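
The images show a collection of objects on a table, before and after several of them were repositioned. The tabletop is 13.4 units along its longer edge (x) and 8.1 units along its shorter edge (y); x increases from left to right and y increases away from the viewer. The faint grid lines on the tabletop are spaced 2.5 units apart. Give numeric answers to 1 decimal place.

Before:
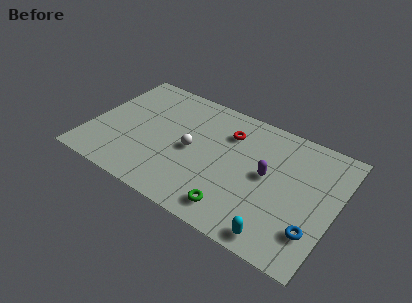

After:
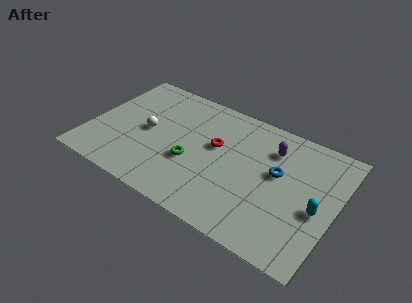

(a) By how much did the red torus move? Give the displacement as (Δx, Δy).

(-0.5, -1.2)

The red torus was at about (7.3, 6.0) and moved to about (6.8, 4.8).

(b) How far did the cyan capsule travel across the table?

3.1

The cyan capsule moved from about (10.8, 0.9) to (12.5, 3.5), a distance of √(1.7² + 2.6²) ≈ 3.1.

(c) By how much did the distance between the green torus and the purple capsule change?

+1.7

The distance was about 3.3 in the first image and 5.0 in the second, so they moved 1.7 units further apart.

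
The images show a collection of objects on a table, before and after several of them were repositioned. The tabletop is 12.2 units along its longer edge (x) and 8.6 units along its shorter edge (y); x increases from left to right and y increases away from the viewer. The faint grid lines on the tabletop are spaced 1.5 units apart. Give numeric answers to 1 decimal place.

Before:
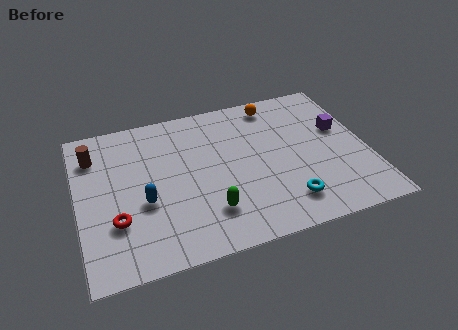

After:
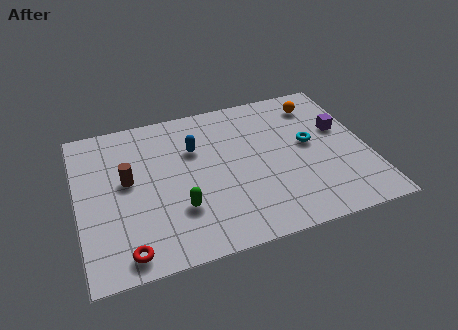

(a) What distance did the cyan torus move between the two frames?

3.3

The cyan torus moved from about (8.5, 1.7) to (9.8, 4.7), a distance of √(1.3² + 3.0²) ≈ 3.3.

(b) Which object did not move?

the purple cube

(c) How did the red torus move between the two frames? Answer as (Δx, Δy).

(0.3, -1.7)

From the two frames, the red torus sits at roughly (1.5, 2.7) before and (1.8, 1.0) after.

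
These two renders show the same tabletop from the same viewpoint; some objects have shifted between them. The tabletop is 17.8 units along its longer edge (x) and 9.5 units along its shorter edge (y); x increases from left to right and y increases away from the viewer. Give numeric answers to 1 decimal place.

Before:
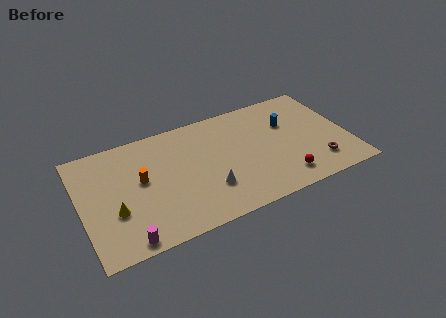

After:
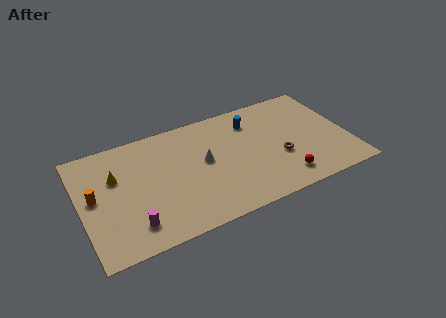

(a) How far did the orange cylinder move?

3.1

The orange cylinder was near (4.0, 5.3) before and (0.9, 5.1) after, so it travelled √(3.1² + 0.2²) ≈ 3.1 units.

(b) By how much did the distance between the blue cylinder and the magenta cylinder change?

-2.4

They were about 12.6 units apart before and 10.2 after — 2.4 units closer together.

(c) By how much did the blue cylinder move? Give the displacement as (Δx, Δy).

(-2.3, 1.1)

From the two frames, the blue cylinder sits at roughly (14.0, 6.3) before and (11.7, 7.4) after.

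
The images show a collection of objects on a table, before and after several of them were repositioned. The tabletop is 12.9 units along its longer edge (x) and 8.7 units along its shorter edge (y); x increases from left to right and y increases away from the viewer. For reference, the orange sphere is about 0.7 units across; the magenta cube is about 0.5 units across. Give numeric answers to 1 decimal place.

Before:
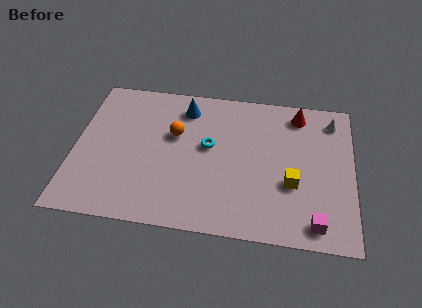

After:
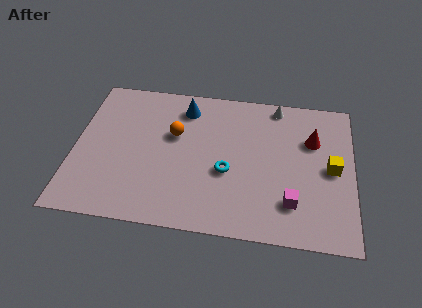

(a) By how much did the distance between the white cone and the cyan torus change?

-1.3

The distance was about 6.1 in the first image and 4.8 in the second, so they moved 1.3 units closer together.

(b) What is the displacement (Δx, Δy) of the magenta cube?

(-1.1, 1.0)

The magenta cube was at about (11.2, 1.1) and moved to about (10.1, 2.1).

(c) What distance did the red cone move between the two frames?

1.7

The red cone was near (10.3, 7.4) before and (11.0, 5.9) after, so it travelled √(0.7² + 1.5²) ≈ 1.7 units.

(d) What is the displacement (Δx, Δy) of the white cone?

(-2.6, 0.6)

From the two frames, the white cone sits at roughly (11.9, 7.2) before and (9.3, 7.8) after.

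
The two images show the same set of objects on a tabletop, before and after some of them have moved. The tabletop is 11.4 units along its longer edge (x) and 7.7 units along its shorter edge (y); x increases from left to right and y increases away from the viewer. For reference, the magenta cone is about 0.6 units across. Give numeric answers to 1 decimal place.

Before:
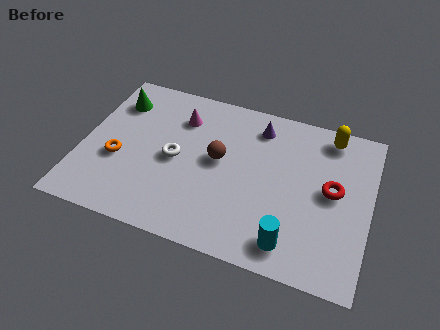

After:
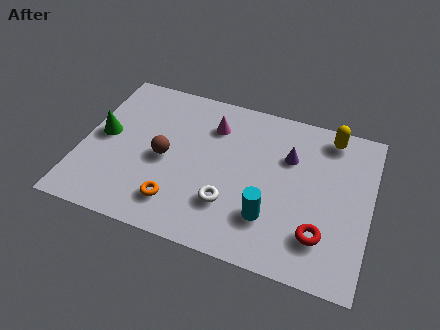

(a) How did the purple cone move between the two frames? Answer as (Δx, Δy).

(1.3, -1.1)

The purple cone started near (6.8, 6.3) and ended near (8.1, 5.2).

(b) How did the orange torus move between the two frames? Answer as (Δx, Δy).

(2.5, -1.4)

The orange torus started near (1.5, 3.0) and ended near (4.0, 1.6).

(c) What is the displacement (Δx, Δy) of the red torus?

(-0.3, -2.2)

The red torus was at about (9.9, 4.1) and moved to about (9.6, 1.9).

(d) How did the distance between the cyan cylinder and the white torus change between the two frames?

-3.8

They were about 5.4 units apart before and 1.6 after — 3.8 units closer together.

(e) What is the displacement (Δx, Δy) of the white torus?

(2.3, -1.5)

The white torus was at about (3.7, 3.7) and moved to about (6.0, 2.2).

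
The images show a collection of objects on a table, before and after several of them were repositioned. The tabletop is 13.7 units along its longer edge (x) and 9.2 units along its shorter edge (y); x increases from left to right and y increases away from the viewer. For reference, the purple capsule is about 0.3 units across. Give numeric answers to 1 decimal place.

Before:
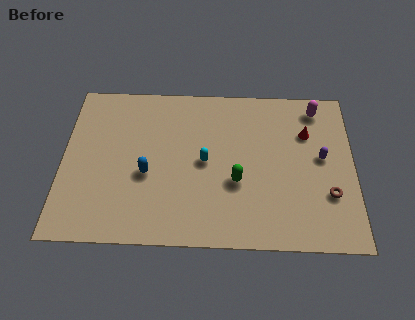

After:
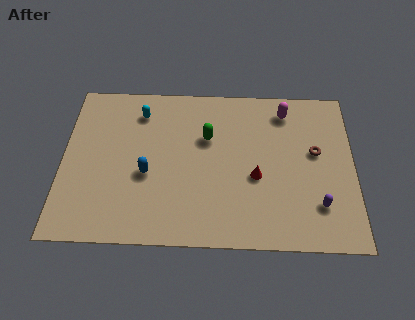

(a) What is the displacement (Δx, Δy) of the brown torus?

(-0.6, 2.4)

The brown torus started near (12.5, 2.9) and ended near (11.9, 5.3).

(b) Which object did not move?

the blue capsule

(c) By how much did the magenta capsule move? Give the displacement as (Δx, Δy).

(-1.5, -0.2)

The magenta capsule started near (12.0, 7.9) and ended near (10.5, 7.7).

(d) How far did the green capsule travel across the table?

2.9

The green capsule moved from about (8.2, 3.5) to (6.8, 6.0), a distance of √(1.4² + 2.5²) ≈ 2.9.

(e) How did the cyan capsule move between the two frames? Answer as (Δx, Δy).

(-3.1, 2.8)

From the two frames, the cyan capsule sits at roughly (6.7, 4.6) before and (3.6, 7.4) after.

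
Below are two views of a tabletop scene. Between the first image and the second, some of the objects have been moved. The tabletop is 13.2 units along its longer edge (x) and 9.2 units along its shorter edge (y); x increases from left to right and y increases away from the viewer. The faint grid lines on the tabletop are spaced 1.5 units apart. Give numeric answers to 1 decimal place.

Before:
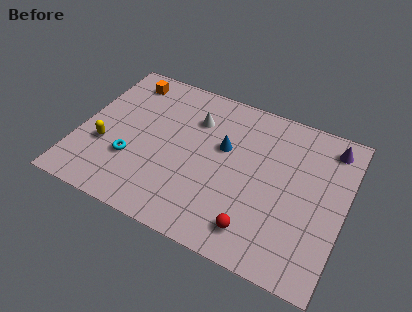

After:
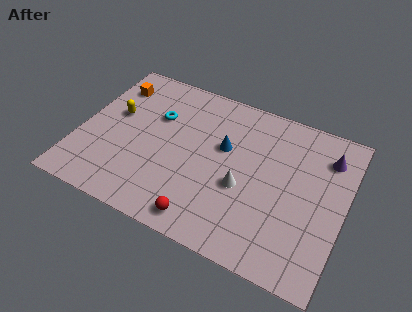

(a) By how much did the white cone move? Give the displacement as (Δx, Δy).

(2.8, -3.0)

From the two frames, the white cone sits at roughly (5.5, 6.7) before and (8.3, 3.7) after.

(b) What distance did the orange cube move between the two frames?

0.8

The orange cube was near (1.8, 7.8) before and (1.2, 7.2) after, so it travelled √(0.6² + 0.6²) ≈ 0.8 units.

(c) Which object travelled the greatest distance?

the white cone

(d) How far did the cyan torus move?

3.2

From (2.8, 3.0) to (3.6, 6.1), the cyan torus covered √(0.8² + 3.1²) ≈ 3.2 units.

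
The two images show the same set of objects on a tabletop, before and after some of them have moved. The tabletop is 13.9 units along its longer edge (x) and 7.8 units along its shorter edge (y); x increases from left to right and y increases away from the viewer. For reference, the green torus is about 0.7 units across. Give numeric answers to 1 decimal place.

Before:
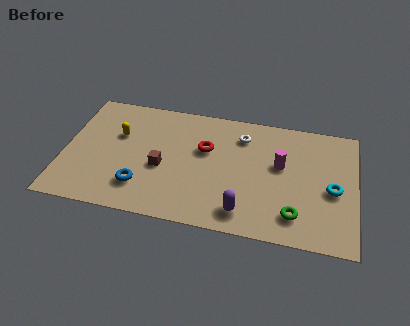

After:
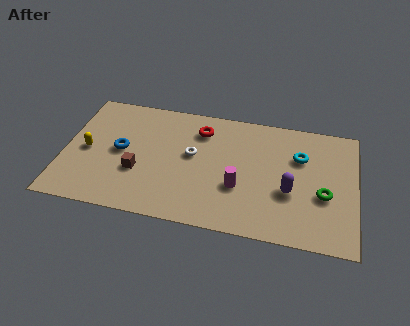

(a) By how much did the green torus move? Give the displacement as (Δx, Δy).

(1.3, 1.5)

The green torus started near (11.1, 1.6) and ended near (12.4, 3.1).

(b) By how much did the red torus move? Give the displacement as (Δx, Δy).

(-0.3, 1.2)

From the two frames, the red torus sits at roughly (6.7, 4.9) before and (6.4, 6.1) after.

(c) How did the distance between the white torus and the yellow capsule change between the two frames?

-1.0

They were about 6.0 units apart before and 5.0 after — 1.0 units closer together.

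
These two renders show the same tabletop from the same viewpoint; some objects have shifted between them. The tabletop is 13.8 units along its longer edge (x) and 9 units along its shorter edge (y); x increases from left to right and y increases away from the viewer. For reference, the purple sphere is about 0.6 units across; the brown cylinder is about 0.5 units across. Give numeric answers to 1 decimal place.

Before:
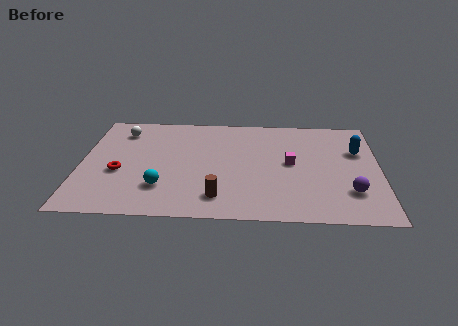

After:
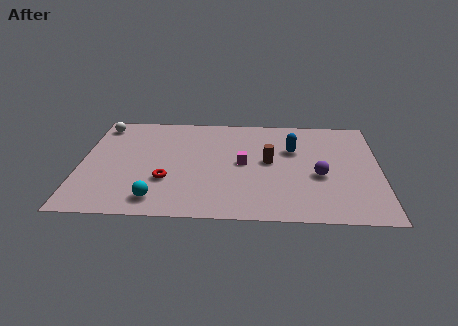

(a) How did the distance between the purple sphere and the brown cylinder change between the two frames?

-3.5

They were about 6.0 units apart before and 2.5 after — 3.5 units closer together.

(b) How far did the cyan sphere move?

1.0

From (3.8, 2.4) to (3.6, 1.4), the cyan sphere covered √(0.2² + 1.0²) ≈ 1.0 units.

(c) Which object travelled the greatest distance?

the brown cylinder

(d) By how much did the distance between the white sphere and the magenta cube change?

-0.9

Before: roughly 8.3 units apart; after: 7.4. That's 0.9 units closer together.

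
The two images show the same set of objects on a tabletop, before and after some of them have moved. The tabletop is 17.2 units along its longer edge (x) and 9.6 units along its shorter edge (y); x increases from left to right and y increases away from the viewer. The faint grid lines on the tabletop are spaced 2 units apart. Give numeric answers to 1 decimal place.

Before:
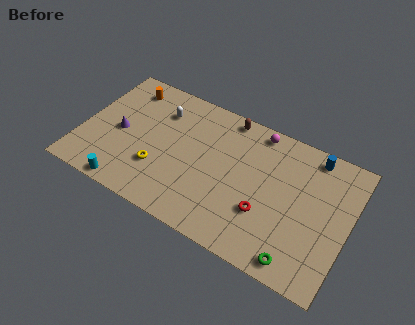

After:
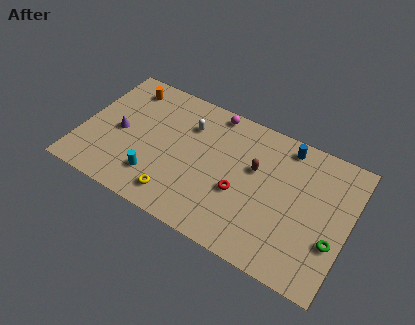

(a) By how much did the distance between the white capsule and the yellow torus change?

+1.2

The distance was about 4.2 in the first image and 5.4 in the second, so they moved 1.2 units further apart.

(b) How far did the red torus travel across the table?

1.8

The red torus moved from about (12.1, 3.2) to (10.4, 3.8), a distance of √(1.7² + 0.6²) ≈ 1.8.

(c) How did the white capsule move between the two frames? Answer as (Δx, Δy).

(1.9, -0.2)

The white capsule was at about (4.7, 7.2) and moved to about (6.6, 7.0).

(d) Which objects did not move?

the purple cone and the orange cylinder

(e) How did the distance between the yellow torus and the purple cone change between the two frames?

+1.9

They were about 3.2 units apart before and 5.1 after — 1.9 units further apart.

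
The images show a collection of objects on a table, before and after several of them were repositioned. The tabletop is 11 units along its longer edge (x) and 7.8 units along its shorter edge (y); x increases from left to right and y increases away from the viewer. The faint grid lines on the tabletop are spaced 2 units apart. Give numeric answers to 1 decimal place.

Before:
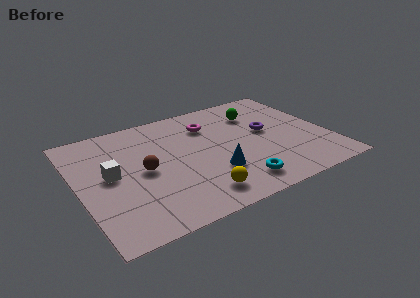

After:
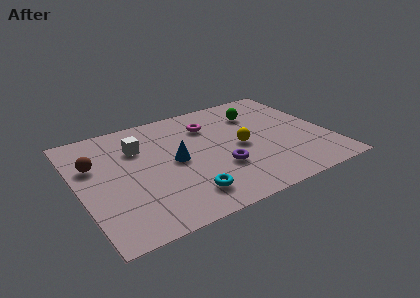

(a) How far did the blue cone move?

2.1

From (5.7, 2.4) to (4.2, 3.9), the blue cone covered √(1.5² + 1.5²) ≈ 2.1 units.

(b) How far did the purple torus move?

2.9

The purple torus moved from about (8.4, 4.3) to (6.0, 2.6), a distance of √(2.4² + 1.7²) ≈ 2.9.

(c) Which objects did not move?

the green sphere and the magenta torus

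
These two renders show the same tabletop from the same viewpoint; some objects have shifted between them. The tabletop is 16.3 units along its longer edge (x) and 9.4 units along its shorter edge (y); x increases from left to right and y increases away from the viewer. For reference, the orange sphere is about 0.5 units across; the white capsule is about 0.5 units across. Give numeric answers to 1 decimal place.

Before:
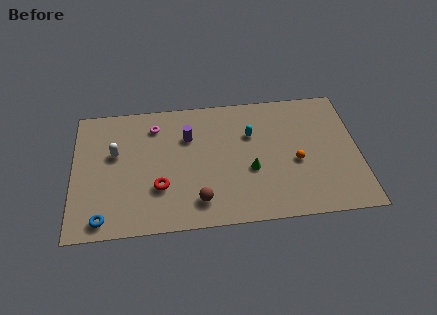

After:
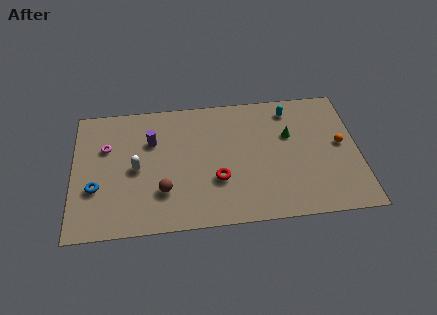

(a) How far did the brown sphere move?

2.2

The brown sphere was near (7.1, 1.8) before and (5.1, 2.7) after, so it travelled √(2.0² + 0.9²) ≈ 2.2 units.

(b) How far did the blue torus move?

2.2

From (1.7, 1.1) to (1.3, 3.3), the blue torus covered √(0.4² + 2.2²) ≈ 2.2 units.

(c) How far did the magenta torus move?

3.1

The magenta torus moved from about (4.7, 7.5) to (1.9, 6.2), a distance of √(2.8² + 1.3²) ≈ 3.1.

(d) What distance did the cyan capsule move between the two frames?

2.8

From (10.2, 6.3) to (12.5, 7.9), the cyan capsule covered √(2.3² + 1.6²) ≈ 2.8 units.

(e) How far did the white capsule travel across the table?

1.7

The white capsule moved from about (2.4, 5.7) to (3.6, 4.5), a distance of √(1.2² + 1.2²) ≈ 1.7.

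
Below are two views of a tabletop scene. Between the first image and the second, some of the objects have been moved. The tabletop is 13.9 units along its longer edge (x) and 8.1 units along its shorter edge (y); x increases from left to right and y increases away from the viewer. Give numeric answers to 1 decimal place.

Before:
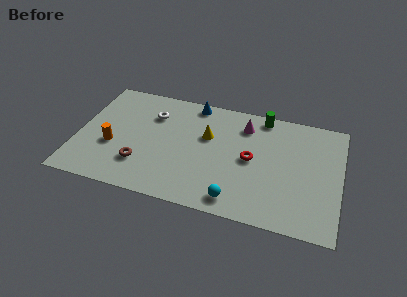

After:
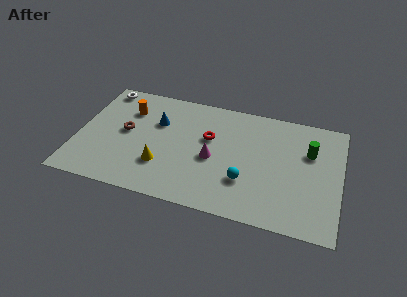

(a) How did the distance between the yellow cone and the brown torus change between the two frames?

-1.6

The distance was about 4.4 in the first image and 2.8 in the second, so they moved 1.6 units closer together.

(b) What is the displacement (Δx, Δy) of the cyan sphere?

(0.4, 1.4)

From the two frames, the cyan sphere sits at roughly (8.6, 1.1) before and (9.0, 2.5) after.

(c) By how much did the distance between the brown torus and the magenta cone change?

-1.9

The distance was about 6.7 in the first image and 4.8 in the second, so they moved 1.9 units closer together.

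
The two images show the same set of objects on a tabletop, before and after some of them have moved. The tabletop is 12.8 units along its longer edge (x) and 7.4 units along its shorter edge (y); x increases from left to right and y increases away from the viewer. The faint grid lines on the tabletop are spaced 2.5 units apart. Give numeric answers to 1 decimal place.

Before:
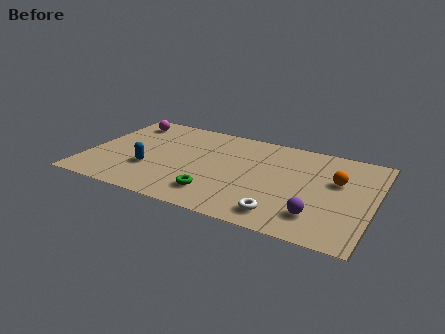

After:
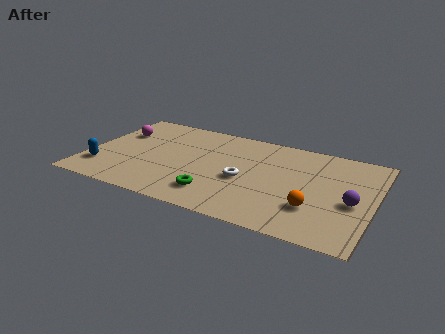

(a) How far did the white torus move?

2.8

From (9.0, 1.2) to (7.1, 3.2), the white torus covered √(1.9² + 2.0²) ≈ 2.8 units.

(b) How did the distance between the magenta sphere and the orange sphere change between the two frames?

-0.3

They were about 9.9 units apart before and 9.6 after — 0.3 units closer together.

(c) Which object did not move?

the green torus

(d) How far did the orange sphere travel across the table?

2.5

The orange sphere was near (11.1, 4.6) before and (10.3, 2.2) after, so it travelled √(0.8² + 2.4²) ≈ 2.5 units.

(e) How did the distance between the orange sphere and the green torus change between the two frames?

-1.6

The distance was about 5.9 in the first image and 4.3 in the second, so they moved 1.6 units closer together.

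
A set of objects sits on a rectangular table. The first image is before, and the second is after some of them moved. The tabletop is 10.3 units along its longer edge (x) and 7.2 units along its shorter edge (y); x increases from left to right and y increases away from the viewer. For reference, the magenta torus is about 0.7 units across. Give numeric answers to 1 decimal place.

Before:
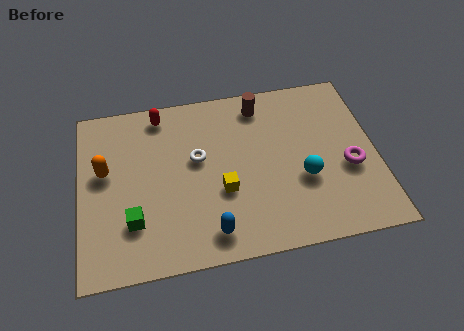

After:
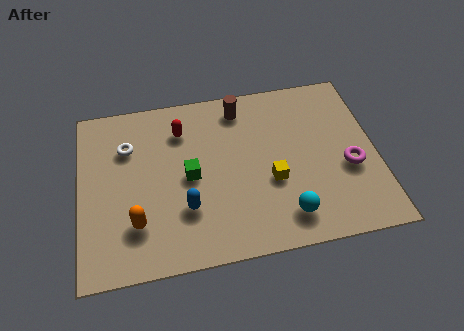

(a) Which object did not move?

the magenta torus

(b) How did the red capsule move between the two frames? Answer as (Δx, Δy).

(0.7, -0.8)

The red capsule was at about (2.9, 6.3) and moved to about (3.6, 5.5).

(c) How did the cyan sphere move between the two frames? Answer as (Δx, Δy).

(-0.7, -1.4)

The cyan sphere started near (7.7, 2.7) and ended near (7.0, 1.3).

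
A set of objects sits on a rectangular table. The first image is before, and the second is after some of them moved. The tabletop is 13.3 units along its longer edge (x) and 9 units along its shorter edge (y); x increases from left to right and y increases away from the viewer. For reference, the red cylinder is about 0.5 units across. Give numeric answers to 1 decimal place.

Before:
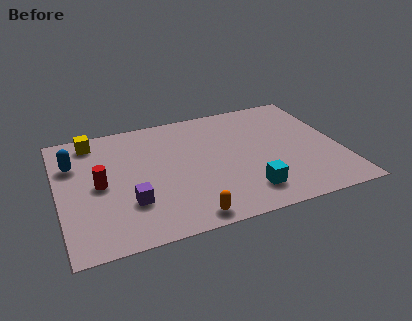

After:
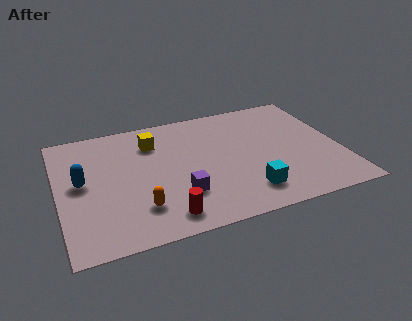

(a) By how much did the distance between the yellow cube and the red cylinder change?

+2.1

Before: roughly 3.4 units apart; after: 5.5. That's 2.1 units further apart.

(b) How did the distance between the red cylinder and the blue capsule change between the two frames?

+2.8

Before: roughly 2.2 units apart; after: 5.0. That's 2.8 units further apart.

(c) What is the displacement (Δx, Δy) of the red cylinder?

(2.8, -3.1)

The red cylinder was at about (1.9, 4.4) and moved to about (4.7, 1.3).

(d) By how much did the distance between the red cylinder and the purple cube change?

-0.6

The distance was about 2.1 in the first image and 1.5 in the second, so they moved 0.6 units closer together.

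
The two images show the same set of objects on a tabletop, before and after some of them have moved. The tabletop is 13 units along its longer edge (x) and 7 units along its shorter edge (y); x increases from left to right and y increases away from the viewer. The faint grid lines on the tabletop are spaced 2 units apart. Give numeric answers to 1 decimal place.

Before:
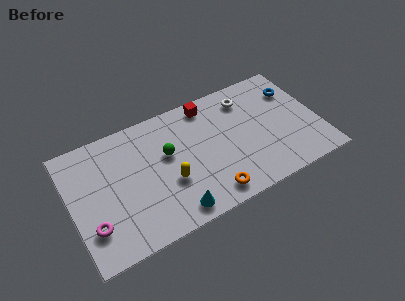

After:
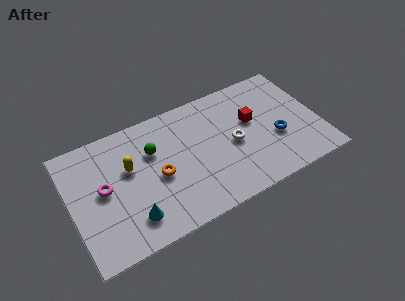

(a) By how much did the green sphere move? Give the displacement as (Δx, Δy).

(-0.7, 0.5)

The green sphere was at about (5.1, 4.2) and moved to about (4.4, 4.7).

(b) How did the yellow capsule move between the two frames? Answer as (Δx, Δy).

(-1.9, 1.7)

From the two frames, the yellow capsule sits at roughly (5.0, 2.6) before and (3.1, 4.3) after.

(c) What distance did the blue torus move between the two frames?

2.7

The blue torus was near (12.0, 5.1) before and (10.7, 2.7) after, so it travelled √(1.3² + 2.4²) ≈ 2.7 units.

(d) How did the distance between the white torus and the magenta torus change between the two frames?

-2.6

The distance was about 9.4 in the first image and 6.8 in the second, so they moved 2.6 units closer together.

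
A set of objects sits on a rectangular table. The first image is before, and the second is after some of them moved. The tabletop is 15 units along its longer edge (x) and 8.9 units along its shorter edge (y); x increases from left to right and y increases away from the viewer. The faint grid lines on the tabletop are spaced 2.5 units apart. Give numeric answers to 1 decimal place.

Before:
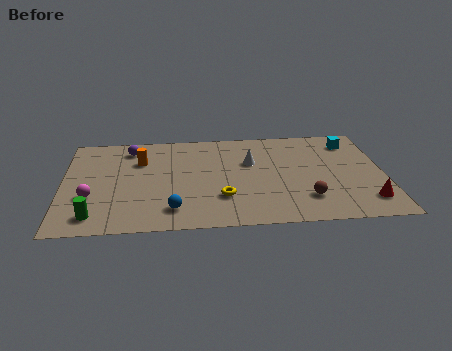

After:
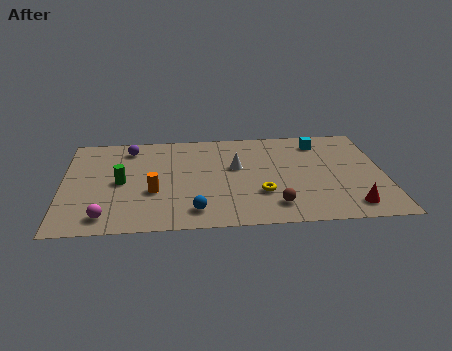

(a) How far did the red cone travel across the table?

0.9

The red cone moved from about (14.1, 1.8) to (13.3, 1.4), a distance of √(0.8² + 0.4²) ≈ 0.9.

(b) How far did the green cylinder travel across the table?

3.1

The green cylinder was near (1.5, 1.4) before and (2.7, 4.3) after, so it travelled √(1.2² + 2.9²) ≈ 3.1 units.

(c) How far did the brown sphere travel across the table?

1.6

The brown sphere was near (11.3, 2.2) before and (9.8, 1.7) after, so it travelled √(1.5² + 0.5²) ≈ 1.6 units.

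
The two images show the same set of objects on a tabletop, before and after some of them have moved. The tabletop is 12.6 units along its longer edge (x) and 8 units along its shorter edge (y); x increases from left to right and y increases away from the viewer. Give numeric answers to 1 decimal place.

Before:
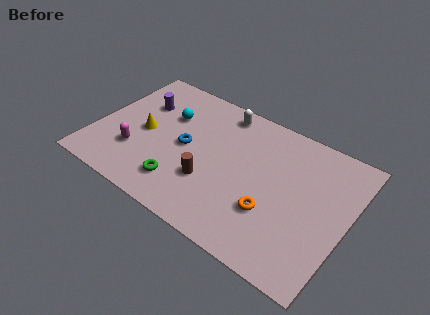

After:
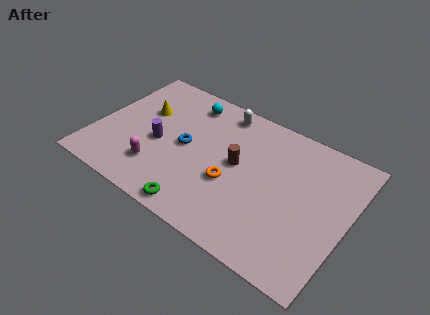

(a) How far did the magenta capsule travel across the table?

1.3

From (2.2, 2.4) to (3.4, 2.0), the magenta capsule covered √(1.2² + 0.4²) ≈ 1.3 units.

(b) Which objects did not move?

the white capsule and the blue torus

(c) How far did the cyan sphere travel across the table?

1.5

The cyan sphere was near (3.3, 5.4) before and (4.1, 6.7) after, so it travelled √(0.8² + 1.3²) ≈ 1.5 units.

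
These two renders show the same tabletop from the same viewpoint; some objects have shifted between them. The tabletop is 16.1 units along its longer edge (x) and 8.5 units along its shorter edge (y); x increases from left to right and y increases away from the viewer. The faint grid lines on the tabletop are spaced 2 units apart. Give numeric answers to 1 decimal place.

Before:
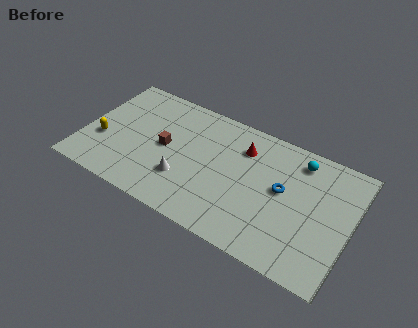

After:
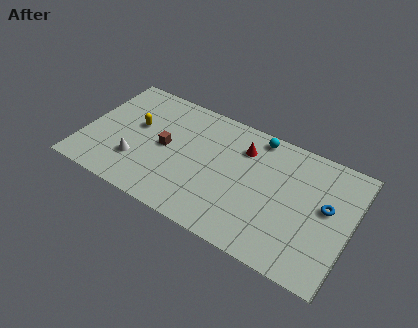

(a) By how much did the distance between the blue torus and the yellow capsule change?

+0.7

Before: roughly 10.9 units apart; after: 11.6. That's 0.7 units further apart.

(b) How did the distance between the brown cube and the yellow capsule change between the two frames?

-1.9

The distance was about 3.9 in the first image and 2.0 in the second, so they moved 1.9 units closer together.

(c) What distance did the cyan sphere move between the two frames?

2.6

The cyan sphere was near (12.7, 7.1) before and (10.1, 7.6) after, so it travelled √(2.6² + 0.5²) ≈ 2.6 units.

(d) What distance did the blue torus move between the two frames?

2.6

From (12.0, 4.7) to (14.6, 4.8), the blue torus covered √(2.6² + 0.1²) ≈ 2.6 units.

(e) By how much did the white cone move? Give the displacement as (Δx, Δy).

(-2.9, -0.1)

From the two frames, the white cone sits at roughly (6.3, 2.6) before and (3.4, 2.5) after.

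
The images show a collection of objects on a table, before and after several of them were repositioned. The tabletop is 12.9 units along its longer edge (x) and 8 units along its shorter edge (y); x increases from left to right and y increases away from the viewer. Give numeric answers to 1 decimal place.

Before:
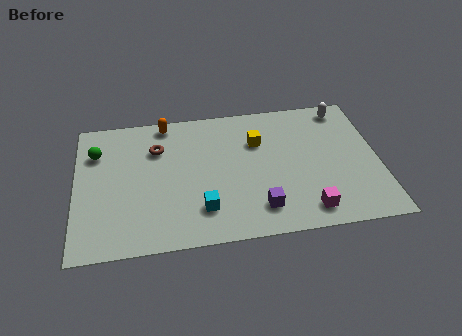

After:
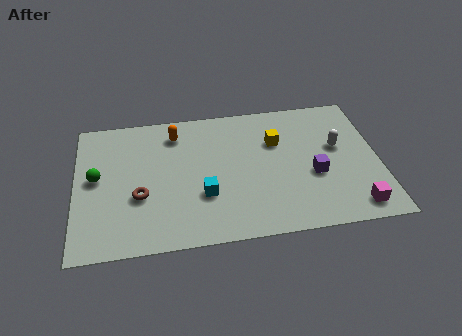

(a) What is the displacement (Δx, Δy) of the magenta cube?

(2.0, -0.1)

The magenta cube started near (9.7, 1.2) and ended near (11.7, 1.1).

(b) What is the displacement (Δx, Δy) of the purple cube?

(2.4, 1.6)

From the two frames, the purple cube sits at roughly (7.7, 1.6) before and (10.1, 3.2) after.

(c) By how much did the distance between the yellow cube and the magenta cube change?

+0.6

They were about 4.7 units apart before and 5.3 after — 0.6 units further apart.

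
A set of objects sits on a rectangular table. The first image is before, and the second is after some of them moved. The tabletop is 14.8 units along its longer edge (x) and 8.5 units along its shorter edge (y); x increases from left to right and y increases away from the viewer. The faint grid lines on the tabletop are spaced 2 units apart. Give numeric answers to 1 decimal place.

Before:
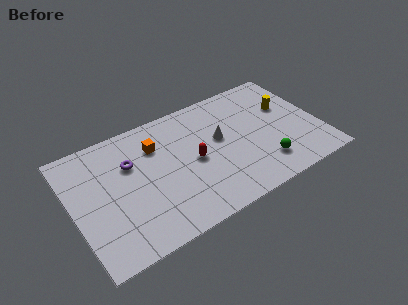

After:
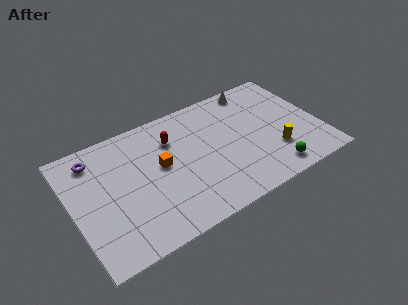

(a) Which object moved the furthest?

the white cone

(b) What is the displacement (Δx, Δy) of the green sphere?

(0.4, -0.7)

From the two frames, the green sphere sits at roughly (11.1, 1.9) before and (11.5, 1.2) after.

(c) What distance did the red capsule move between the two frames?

2.3

From (7.2, 4.1) to (6.2, 6.2), the red capsule covered √(1.0² + 2.1²) ≈ 2.3 units.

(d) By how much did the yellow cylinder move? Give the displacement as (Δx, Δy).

(-1.2, -2.9)

From the two frames, the yellow cylinder sits at roughly (13.1, 5.4) before and (11.9, 2.5) after.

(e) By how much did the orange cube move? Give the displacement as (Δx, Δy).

(0.1, -1.5)

From the two frames, the orange cube sits at roughly (5.2, 6.2) before and (5.3, 4.7) after.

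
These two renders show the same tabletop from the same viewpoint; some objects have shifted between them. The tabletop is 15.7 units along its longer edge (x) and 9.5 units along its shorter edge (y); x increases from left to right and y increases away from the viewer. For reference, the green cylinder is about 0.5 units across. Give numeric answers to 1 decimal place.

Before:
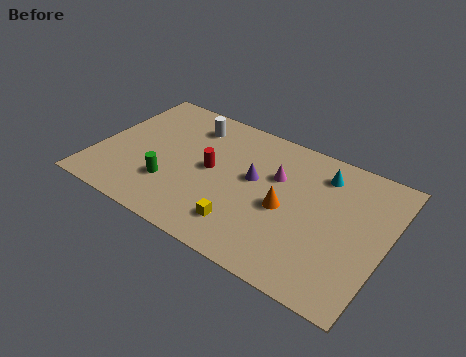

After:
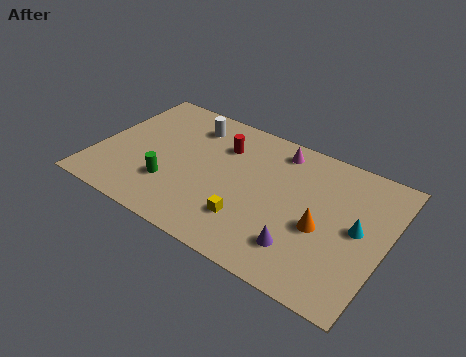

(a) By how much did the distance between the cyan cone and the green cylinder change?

+1.1

The distance was about 9.0 in the first image and 10.1 in the second, so they moved 1.1 units further apart.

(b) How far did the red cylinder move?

2.0

From (6.2, 4.9) to (6.5, 6.9), the red cylinder covered √(0.3² + 2.0²) ≈ 2.0 units.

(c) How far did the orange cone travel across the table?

2.0

From (10.4, 4.3) to (12.4, 4.0), the orange cone covered √(2.0² + 0.3²) ≈ 2.0 units.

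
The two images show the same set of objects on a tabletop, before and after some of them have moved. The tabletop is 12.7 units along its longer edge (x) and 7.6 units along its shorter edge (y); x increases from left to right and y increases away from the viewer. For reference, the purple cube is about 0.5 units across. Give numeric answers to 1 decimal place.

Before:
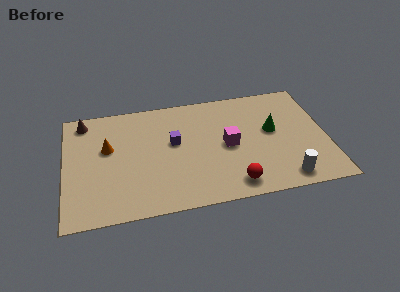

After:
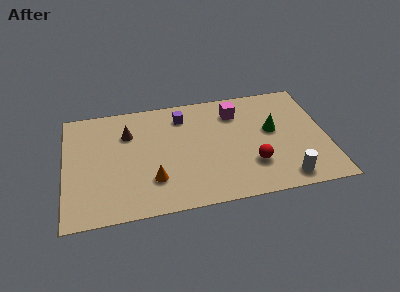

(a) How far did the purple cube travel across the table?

1.8

The purple cube moved from about (5.3, 4.4) to (5.8, 6.1), a distance of √(0.5² + 1.7²) ≈ 1.8.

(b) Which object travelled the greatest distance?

the orange cone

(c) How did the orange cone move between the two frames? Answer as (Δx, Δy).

(2.1, -2.5)

From the two frames, the orange cone sits at roughly (2.1, 4.6) before and (4.2, 2.1) after.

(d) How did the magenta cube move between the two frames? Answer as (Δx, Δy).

(0.5, 2.2)

The magenta cube was at about (7.9, 3.7) and moved to about (8.4, 5.9).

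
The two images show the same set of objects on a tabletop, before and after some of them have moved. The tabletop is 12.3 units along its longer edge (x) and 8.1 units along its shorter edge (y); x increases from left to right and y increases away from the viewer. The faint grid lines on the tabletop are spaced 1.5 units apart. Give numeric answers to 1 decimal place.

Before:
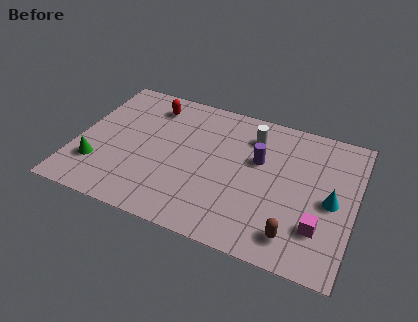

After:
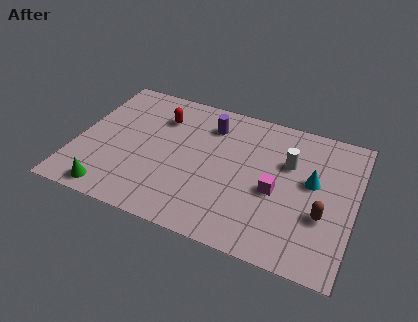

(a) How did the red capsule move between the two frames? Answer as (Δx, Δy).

(0.5, -0.6)

The red capsule started near (3.0, 6.6) and ended near (3.5, 6.0).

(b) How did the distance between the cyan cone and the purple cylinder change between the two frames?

+1.5

Before: roughly 3.5 units apart; after: 5.0. That's 1.5 units further apart.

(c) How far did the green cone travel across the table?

1.5

The green cone moved from about (1.1, 2.2) to (1.9, 0.9), a distance of √(0.8² + 1.3²) ≈ 1.5.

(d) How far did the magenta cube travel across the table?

2.4

The magenta cube was near (10.9, 2.2) before and (8.9, 3.5) after, so it travelled √(2.0² + 1.3²) ≈ 2.4 units.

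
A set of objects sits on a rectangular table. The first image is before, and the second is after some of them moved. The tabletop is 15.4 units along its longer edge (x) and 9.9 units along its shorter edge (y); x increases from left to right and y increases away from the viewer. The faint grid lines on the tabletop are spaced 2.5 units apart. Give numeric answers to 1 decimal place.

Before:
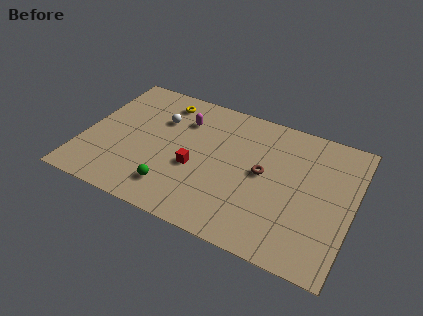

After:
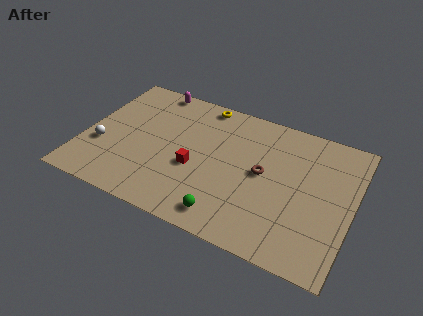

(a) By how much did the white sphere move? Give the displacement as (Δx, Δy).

(-3.0, -3.3)

The white sphere was at about (4.1, 6.8) and moved to about (1.1, 3.5).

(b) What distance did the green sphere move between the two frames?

3.3

The green sphere moved from about (5.5, 2.0) to (8.7, 1.4), a distance of √(3.2² + 0.6²) ≈ 3.3.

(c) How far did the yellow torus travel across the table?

2.3

The yellow torus moved from about (4.1, 8.3) to (6.3, 9.0), a distance of √(2.2² + 0.7²) ≈ 2.3.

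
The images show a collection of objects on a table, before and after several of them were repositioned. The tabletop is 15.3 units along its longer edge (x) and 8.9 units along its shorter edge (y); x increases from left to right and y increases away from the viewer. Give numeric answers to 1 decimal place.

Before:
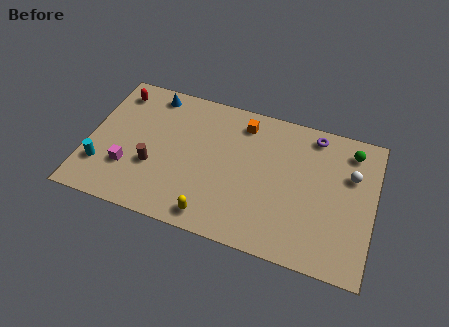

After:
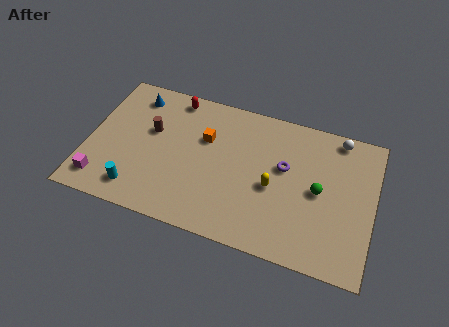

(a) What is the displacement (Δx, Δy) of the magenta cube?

(-1.3, -1.2)

The magenta cube was at about (2.3, 2.7) and moved to about (1.0, 1.5).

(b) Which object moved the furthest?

the yellow capsule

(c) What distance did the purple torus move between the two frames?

2.9

The purple torus moved from about (11.9, 7.8) to (10.5, 5.3), a distance of √(1.4² + 2.5²) ≈ 2.9.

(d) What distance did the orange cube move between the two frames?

2.5

From (8.1, 7.4) to (6.2, 5.8), the orange cube covered √(1.9² + 1.6²) ≈ 2.5 units.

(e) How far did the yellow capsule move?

4.1

The yellow capsule moved from about (7.0, 1.1) to (10.0, 3.9), a distance of √(3.0² + 2.8²) ≈ 4.1.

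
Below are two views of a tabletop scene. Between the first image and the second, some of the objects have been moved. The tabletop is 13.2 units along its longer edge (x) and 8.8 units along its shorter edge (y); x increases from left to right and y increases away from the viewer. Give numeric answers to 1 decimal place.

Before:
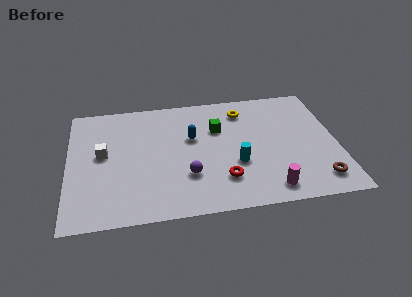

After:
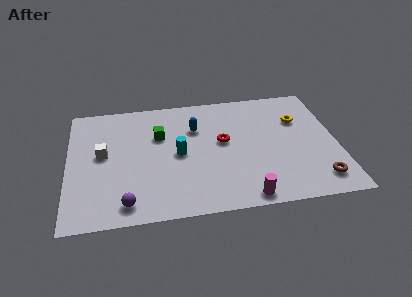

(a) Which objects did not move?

the white cube and the brown torus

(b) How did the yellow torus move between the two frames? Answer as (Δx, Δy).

(2.7, -1.1)

The yellow torus was at about (8.7, 7.1) and moved to about (11.4, 6.0).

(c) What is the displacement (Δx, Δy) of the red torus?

(0.1, 2.7)

The red torus started near (7.5, 2.2) and ended near (7.6, 4.9).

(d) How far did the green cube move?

2.9

From (7.4, 5.9) to (4.5, 5.8), the green cube covered √(2.9² + 0.1²) ≈ 2.9 units.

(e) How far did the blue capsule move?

0.7

From (6.1, 5.4) to (6.3, 6.1), the blue capsule covered √(0.2² + 0.7²) ≈ 0.7 units.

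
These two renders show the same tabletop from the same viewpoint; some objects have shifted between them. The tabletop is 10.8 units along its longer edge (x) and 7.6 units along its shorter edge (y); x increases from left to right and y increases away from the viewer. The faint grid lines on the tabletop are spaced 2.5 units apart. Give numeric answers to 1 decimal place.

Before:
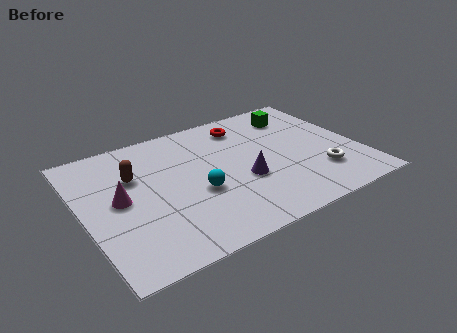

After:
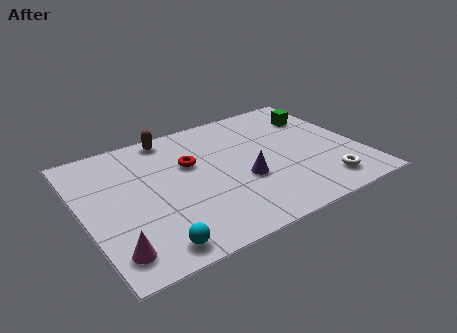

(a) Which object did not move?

the purple cone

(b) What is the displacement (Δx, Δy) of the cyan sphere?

(-2.1, -2.1)

From the two frames, the cyan sphere sits at roughly (4.3, 3.0) before and (2.2, 0.9) after.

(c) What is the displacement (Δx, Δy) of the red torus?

(-2.4, -1.4)

The red torus started near (6.7, 6.2) and ended near (4.3, 4.8).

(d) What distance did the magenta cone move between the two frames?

2.7

From (1.4, 3.9) to (0.8, 1.3), the magenta cone covered √(0.6² + 2.6²) ≈ 2.7 units.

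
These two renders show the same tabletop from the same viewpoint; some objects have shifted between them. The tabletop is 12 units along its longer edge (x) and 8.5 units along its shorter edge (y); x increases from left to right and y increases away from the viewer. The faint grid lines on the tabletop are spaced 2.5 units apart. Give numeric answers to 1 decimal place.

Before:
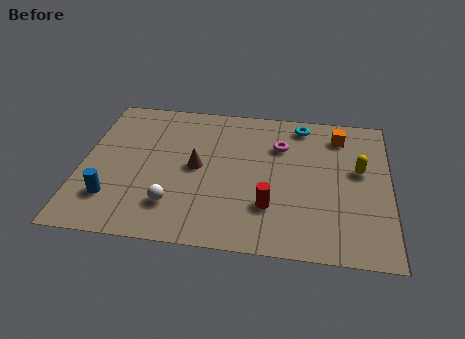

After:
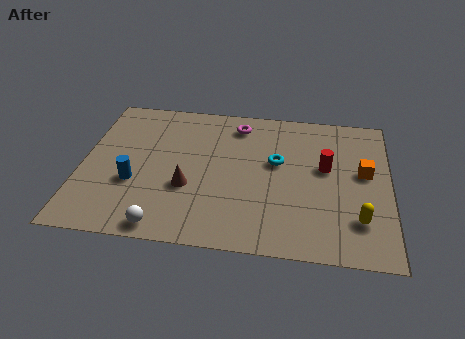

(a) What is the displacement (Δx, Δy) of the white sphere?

(-0.3, -1.2)

The white sphere was at about (3.7, 2.0) and moved to about (3.4, 0.8).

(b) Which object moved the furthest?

the red cylinder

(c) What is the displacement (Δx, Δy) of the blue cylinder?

(0.8, 1.0)

The blue cylinder started near (1.3, 2.1) and ended near (2.1, 3.1).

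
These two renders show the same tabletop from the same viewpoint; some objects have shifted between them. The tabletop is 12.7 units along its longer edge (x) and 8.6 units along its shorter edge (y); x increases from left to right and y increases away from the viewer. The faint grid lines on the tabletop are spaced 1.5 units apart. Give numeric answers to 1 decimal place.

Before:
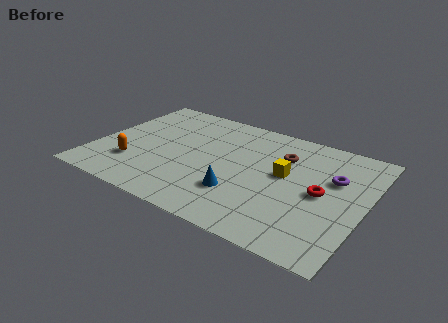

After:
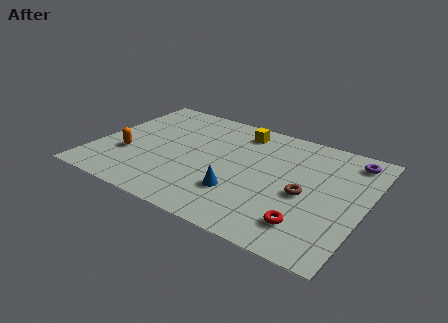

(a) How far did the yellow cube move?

3.5

The yellow cube moved from about (8.9, 4.8) to (6.4, 7.2), a distance of √(2.5² + 2.4²) ≈ 3.5.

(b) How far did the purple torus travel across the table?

1.9

From (11.1, 5.5) to (11.7, 7.3), the purple torus covered √(0.6² + 1.8²) ≈ 1.9 units.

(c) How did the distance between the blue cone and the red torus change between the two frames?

-0.6

They were about 4.0 units apart before and 3.4 after — 0.6 units closer together.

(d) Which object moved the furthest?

the yellow cube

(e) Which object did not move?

the blue cone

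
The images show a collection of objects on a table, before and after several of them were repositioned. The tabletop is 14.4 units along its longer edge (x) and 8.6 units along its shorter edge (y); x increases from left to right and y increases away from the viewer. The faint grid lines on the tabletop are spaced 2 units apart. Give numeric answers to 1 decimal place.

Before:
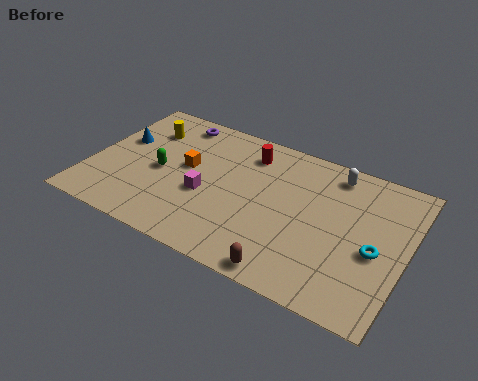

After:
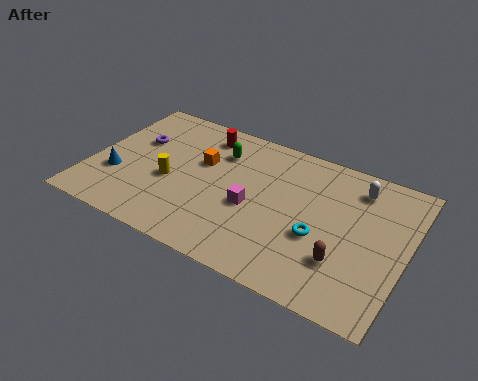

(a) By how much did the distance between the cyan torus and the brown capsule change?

-3.0

Before: roughly 4.5 units apart; after: 1.5. That's 3.0 units closer together.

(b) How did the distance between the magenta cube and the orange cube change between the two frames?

+1.4

They were about 1.7 units apart before and 3.1 after — 1.4 units further apart.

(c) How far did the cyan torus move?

2.5

The cyan torus was near (13.1, 3.7) before and (10.6, 3.4) after, so it travelled √(2.5² + 0.3²) ≈ 2.5 units.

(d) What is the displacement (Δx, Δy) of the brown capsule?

(2.2, 1.7)

From the two frames, the brown capsule sits at roughly (9.6, 0.8) before and (11.8, 2.5) after.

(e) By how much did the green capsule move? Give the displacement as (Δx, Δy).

(2.4, 2.4)

The green capsule was at about (3.2, 4.0) and moved to about (5.6, 6.4).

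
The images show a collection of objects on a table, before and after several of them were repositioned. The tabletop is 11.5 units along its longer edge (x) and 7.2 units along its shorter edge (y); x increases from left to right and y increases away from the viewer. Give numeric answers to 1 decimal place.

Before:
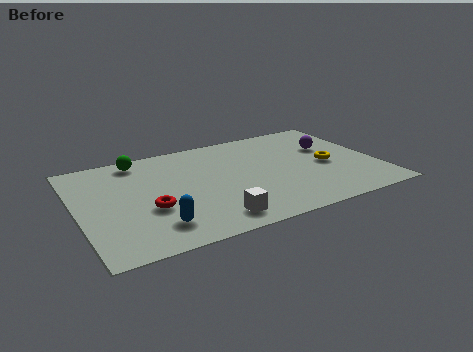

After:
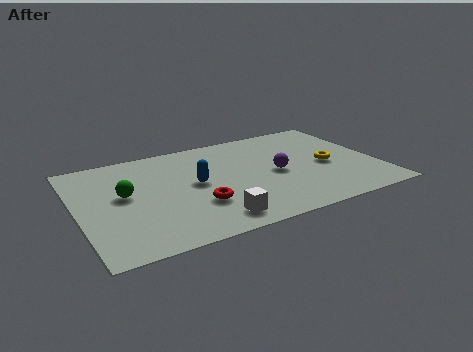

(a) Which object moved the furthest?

the blue capsule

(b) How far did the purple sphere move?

2.6

The purple sphere moved from about (9.9, 4.6) to (7.6, 3.4), a distance of √(2.3² + 1.2²) ≈ 2.6.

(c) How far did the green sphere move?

2.4

The green sphere moved from about (2.6, 6.3) to (1.8, 4.0), a distance of √(0.8² + 2.3²) ≈ 2.4.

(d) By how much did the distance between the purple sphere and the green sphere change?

-1.7

The distance was about 7.5 in the first image and 5.8 in the second, so they moved 1.7 units closer together.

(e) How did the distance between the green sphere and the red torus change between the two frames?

-0.5

The distance was about 3.6 in the first image and 3.1 in the second, so they moved 0.5 units closer together.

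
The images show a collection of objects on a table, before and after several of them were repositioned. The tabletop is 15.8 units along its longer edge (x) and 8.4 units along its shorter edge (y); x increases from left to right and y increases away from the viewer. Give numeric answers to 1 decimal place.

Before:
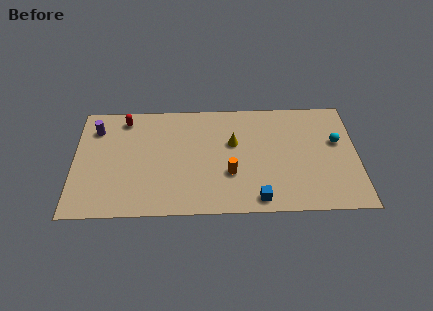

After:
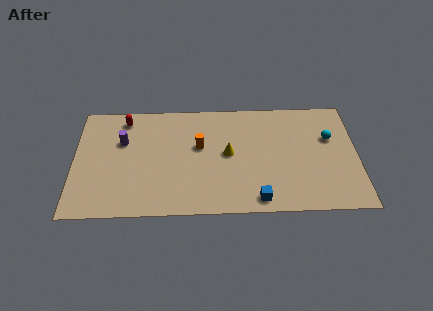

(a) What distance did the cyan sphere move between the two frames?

0.5

From (14.7, 5.1) to (14.3, 5.4), the cyan sphere covered √(0.4² + 0.3²) ≈ 0.5 units.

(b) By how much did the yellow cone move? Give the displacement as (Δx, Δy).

(-0.3, -0.8)

The yellow cone was at about (8.9, 5.2) and moved to about (8.6, 4.4).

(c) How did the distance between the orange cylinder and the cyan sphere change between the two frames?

+0.9

They were about 6.4 units apart before and 7.3 after — 0.9 units further apart.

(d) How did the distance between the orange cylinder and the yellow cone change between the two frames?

-0.6

Before: roughly 2.3 units apart; after: 1.7. That's 0.6 units closer together.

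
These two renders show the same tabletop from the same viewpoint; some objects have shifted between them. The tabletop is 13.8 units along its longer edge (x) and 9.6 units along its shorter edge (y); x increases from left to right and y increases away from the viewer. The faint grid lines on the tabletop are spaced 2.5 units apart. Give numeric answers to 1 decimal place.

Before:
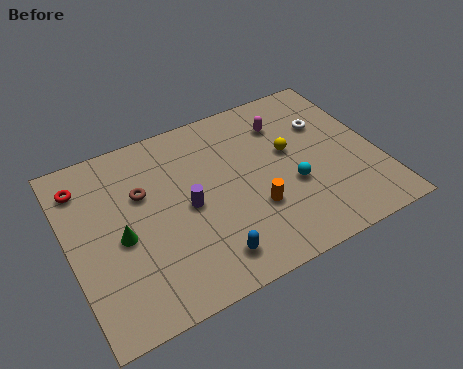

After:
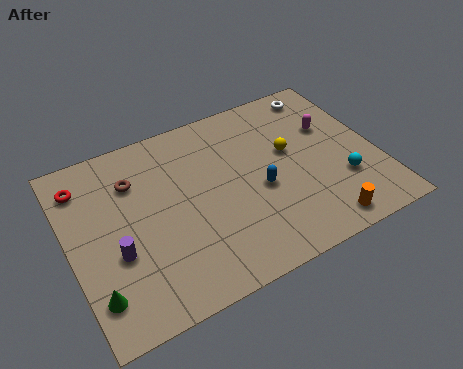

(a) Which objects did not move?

the yellow sphere and the red torus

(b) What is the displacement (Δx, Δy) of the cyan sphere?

(2.2, -0.7)

The cyan sphere was at about (9.8, 3.7) and moved to about (12.0, 3.0).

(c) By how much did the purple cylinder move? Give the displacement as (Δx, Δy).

(-3.3, -1.0)

The purple cylinder was at about (5.2, 4.6) and moved to about (1.9, 3.6).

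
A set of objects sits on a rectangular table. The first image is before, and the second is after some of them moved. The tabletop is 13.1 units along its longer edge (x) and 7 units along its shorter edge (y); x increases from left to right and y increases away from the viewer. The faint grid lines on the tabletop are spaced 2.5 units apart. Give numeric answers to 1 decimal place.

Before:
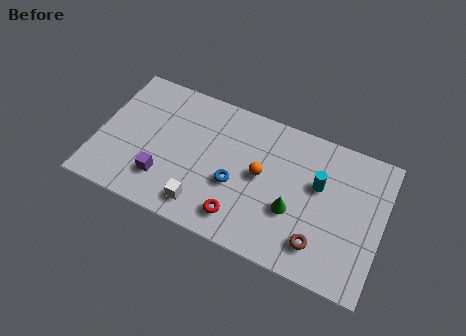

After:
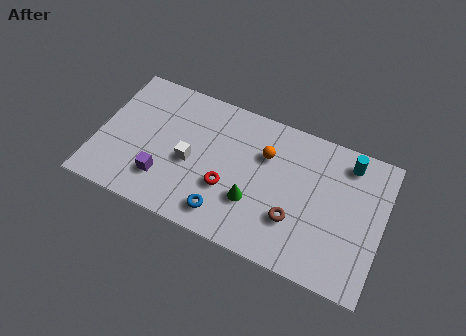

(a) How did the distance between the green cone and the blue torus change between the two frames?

-1.1

They were about 2.7 units apart before and 1.6 after — 1.1 units closer together.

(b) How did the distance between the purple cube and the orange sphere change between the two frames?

+0.6

They were about 4.7 units apart before and 5.3 after — 0.6 units further apart.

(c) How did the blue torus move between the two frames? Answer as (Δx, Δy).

(-0.3, -1.6)

The blue torus started near (6.4, 2.8) and ended near (6.1, 1.2).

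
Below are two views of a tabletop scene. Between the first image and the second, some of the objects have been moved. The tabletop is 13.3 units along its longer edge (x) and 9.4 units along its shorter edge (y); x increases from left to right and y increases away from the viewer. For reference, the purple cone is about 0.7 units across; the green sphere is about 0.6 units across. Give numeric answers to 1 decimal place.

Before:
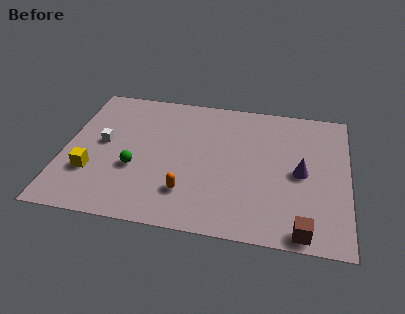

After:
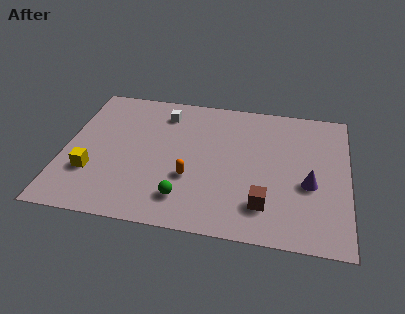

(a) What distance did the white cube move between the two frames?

3.7

The white cube was near (1.8, 5.0) before and (4.5, 7.6) after, so it travelled √(2.7² + 2.6²) ≈ 3.7 units.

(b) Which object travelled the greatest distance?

the white cube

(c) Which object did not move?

the yellow cube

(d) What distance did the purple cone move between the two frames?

0.8

The purple cone moved from about (11.1, 4.5) to (11.5, 3.8), a distance of √(0.4² + 0.7²) ≈ 0.8.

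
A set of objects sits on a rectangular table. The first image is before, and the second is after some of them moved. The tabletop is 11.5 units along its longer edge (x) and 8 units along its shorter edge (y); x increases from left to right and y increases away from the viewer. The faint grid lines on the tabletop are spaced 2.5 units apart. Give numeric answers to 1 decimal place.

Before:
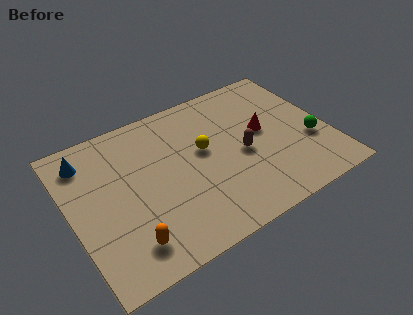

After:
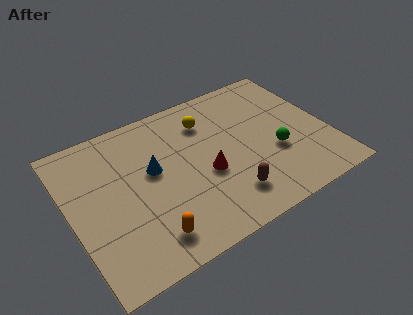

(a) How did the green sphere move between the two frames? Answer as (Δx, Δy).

(-1.6, 0.1)

The green sphere was at about (10.6, 2.9) and moved to about (9.0, 3.0).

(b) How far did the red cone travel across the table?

3.0

From (8.7, 4.4) to (5.9, 3.3), the red cone covered √(2.8² + 1.1²) ≈ 3.0 units.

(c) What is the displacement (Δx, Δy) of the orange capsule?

(0.9, -0.1)

The orange capsule started near (2.1, 1.5) and ended near (3.0, 1.4).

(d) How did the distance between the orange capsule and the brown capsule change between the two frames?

-2.3

Before: roughly 5.9 units apart; after: 3.6. That's 2.3 units closer together.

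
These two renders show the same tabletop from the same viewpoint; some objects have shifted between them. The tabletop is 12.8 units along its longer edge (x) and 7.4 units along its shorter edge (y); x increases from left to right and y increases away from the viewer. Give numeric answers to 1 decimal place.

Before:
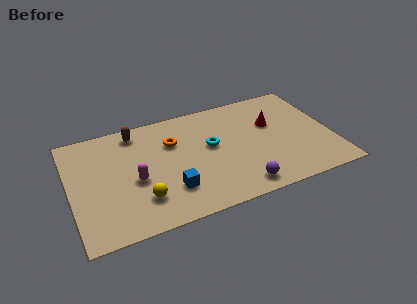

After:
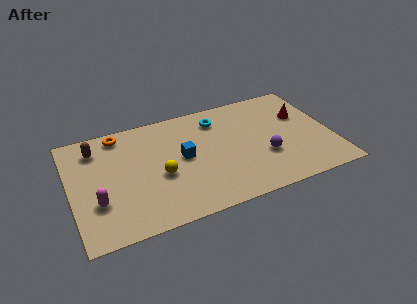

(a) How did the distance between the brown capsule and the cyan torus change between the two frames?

+1.9

Before: roughly 4.1 units apart; after: 6.0. That's 1.9 units further apart.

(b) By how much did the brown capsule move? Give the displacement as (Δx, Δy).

(-2.0, -0.5)

The brown capsule was at about (3.4, 6.4) and moved to about (1.4, 5.9).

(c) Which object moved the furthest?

the orange torus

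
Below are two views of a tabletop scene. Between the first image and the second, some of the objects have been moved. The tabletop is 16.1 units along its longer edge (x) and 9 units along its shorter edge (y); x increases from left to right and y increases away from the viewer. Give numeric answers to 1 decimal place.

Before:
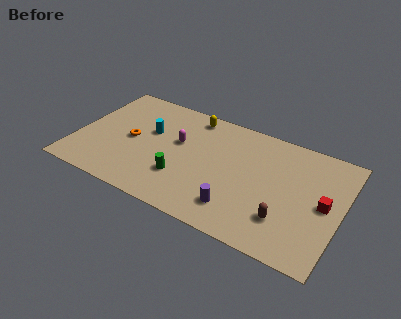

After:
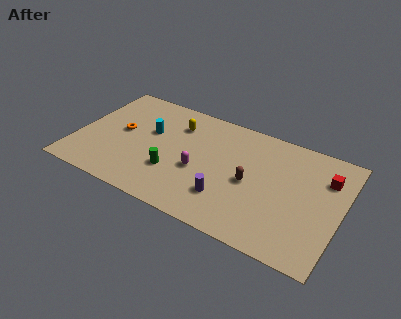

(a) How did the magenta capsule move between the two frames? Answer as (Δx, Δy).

(1.5, -1.7)

From the two frames, the magenta capsule sits at roughly (6.1, 5.4) before and (7.6, 3.7) after.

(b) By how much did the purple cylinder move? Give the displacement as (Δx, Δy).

(-0.7, 0.5)

The purple cylinder was at about (10.2, 1.9) and moved to about (9.5, 2.4).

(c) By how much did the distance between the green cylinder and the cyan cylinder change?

-0.5

The distance was about 3.7 in the first image and 3.2 in the second, so they moved 0.5 units closer together.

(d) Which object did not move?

the cyan cylinder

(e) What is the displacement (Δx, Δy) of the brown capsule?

(-2.3, 1.8)

The brown capsule started near (13.0, 2.4) and ended near (10.7, 4.2).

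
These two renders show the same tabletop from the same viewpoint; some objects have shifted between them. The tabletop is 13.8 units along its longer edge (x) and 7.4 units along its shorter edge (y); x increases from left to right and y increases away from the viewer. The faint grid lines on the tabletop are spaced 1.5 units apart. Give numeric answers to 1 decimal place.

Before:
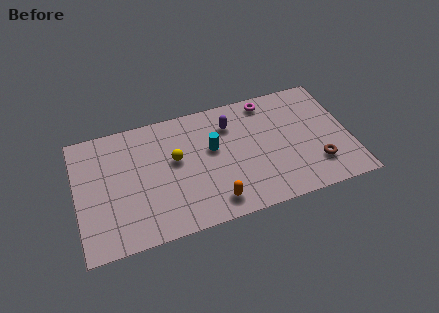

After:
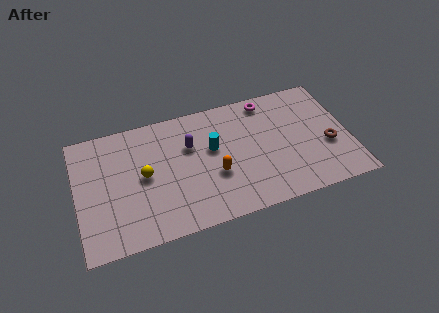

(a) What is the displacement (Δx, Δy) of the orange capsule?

(0.2, 1.6)

The orange capsule started near (6.7, 1.2) and ended near (6.9, 2.8).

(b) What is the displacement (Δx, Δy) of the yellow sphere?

(-1.6, -0.5)

The yellow sphere started near (5.0, 4.3) and ended near (3.4, 3.8).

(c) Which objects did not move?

the cyan cylinder and the magenta torus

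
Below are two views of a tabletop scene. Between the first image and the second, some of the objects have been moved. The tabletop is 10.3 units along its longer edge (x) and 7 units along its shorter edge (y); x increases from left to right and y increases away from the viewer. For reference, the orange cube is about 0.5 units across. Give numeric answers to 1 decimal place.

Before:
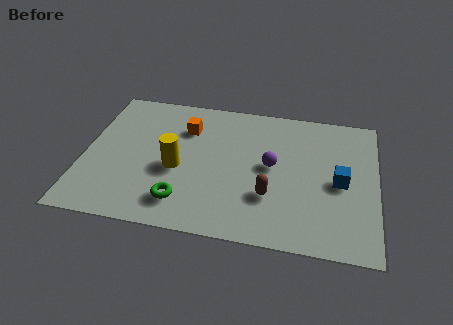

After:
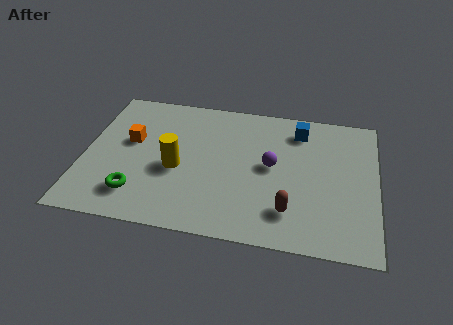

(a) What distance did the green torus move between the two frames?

1.6

The green torus moved from about (3.6, 1.4) to (2.0, 1.5), a distance of √(1.6² + 0.1²) ≈ 1.6.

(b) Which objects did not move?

the purple sphere and the yellow cylinder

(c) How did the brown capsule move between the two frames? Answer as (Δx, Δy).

(0.7, -0.6)

From the two frames, the brown capsule sits at roughly (6.6, 2.2) before and (7.3, 1.6) after.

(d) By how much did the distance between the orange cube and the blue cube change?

+0.3

They were about 5.8 units apart before and 6.1 after — 0.3 units further apart.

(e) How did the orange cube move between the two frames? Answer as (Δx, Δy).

(-1.9, -1.0)

The orange cube was at about (3.5, 5.1) and moved to about (1.6, 4.1).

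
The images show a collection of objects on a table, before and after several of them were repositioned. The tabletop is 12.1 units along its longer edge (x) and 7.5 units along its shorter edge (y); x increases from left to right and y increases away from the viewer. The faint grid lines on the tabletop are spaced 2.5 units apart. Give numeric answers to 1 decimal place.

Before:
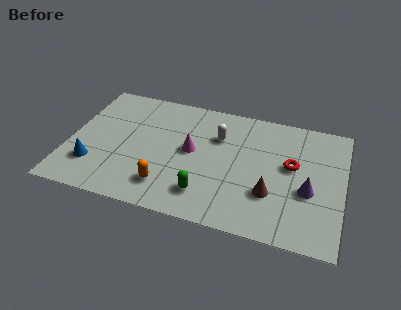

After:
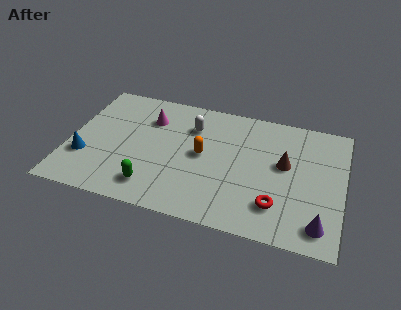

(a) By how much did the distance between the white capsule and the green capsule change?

+0.7

Before: roughly 3.6 units apart; after: 4.3. That's 0.7 units further apart.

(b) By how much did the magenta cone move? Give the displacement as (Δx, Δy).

(-2.0, 1.5)

The magenta cone started near (5.4, 4.0) and ended near (3.4, 5.5).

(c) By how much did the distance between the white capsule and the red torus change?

+2.0

The distance was about 3.4 in the first image and 5.4 in the second, so they moved 2.0 units further apart.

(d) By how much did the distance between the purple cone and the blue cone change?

+1.0

The distance was about 9.5 in the first image and 10.5 in the second, so they moved 1.0 units further apart.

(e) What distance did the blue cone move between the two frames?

0.6

From (1.2, 2.0) to (0.8, 2.4), the blue cone covered √(0.4² + 0.4²) ≈ 0.6 units.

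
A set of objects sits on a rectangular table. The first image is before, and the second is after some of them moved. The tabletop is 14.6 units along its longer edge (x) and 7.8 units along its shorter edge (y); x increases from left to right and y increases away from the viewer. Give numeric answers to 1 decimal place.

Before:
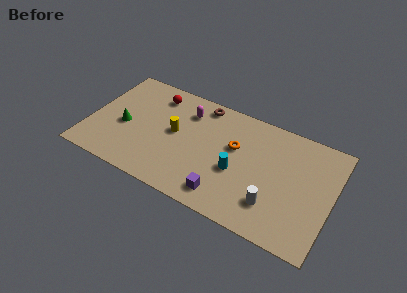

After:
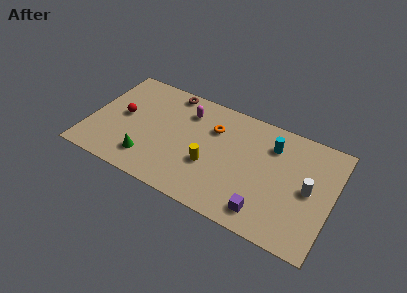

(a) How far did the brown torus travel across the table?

2.0

The brown torus was near (6.4, 6.9) before and (4.4, 7.0) after, so it travelled √(2.0² + 0.1²) ≈ 2.0 units.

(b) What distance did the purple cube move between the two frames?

2.4

The purple cube was near (8.5, 1.3) before and (10.9, 1.3) after, so it travelled √(2.4² + 0.0²) ≈ 2.4 units.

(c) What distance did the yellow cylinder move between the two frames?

2.6

From (5.1, 4.2) to (7.4, 2.9), the yellow cylinder covered √(2.3² + 1.3²) ≈ 2.6 units.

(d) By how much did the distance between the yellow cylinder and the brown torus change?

+2.1

The distance was about 3.0 in the first image and 5.1 in the second, so they moved 2.1 units further apart.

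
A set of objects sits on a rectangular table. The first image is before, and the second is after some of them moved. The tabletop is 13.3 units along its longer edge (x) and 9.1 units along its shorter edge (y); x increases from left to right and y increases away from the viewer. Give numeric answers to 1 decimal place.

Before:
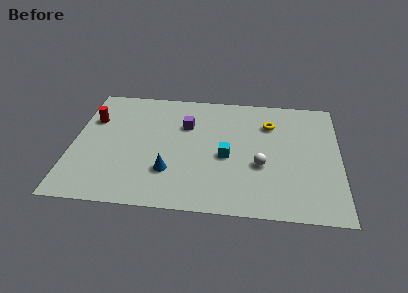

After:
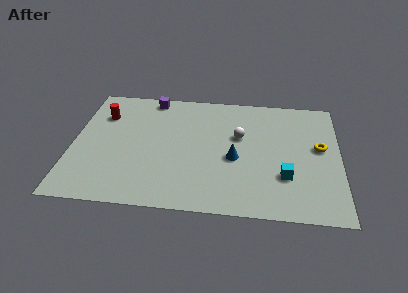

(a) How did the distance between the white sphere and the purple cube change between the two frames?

+0.5

They were about 4.7 units apart before and 5.2 after — 0.5 units further apart.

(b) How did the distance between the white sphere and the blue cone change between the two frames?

-2.9

They were about 4.6 units apart before and 1.7 after — 2.9 units closer together.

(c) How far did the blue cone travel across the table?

3.5

The blue cone was near (4.9, 2.6) before and (8.1, 3.9) after, so it travelled √(3.2² + 1.3²) ≈ 3.5 units.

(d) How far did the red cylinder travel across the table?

0.6

From (0.9, 6.2) to (1.4, 6.6), the red cylinder covered √(0.5² + 0.4²) ≈ 0.6 units.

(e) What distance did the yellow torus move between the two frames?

3.0

The yellow torus moved from about (9.8, 6.7) to (12.3, 5.1), a distance of √(2.5² + 1.6²) ≈ 3.0.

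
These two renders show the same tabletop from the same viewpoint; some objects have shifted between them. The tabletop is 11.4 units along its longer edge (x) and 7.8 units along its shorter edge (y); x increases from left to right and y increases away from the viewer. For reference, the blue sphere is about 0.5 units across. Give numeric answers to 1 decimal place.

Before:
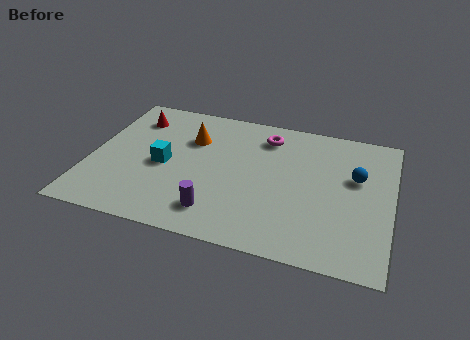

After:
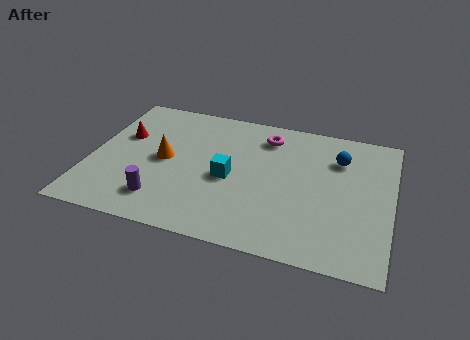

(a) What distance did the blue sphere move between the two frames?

1.1

The blue sphere was near (10.0, 4.8) before and (9.3, 5.7) after, so it travelled √(0.7² + 0.9²) ≈ 1.1 units.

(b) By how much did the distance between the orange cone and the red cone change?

-0.4

They were about 2.4 units apart before and 2.0 after — 0.4 units closer together.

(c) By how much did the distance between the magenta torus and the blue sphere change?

-0.9

They were about 3.8 units apart before and 2.9 after — 0.9 units closer together.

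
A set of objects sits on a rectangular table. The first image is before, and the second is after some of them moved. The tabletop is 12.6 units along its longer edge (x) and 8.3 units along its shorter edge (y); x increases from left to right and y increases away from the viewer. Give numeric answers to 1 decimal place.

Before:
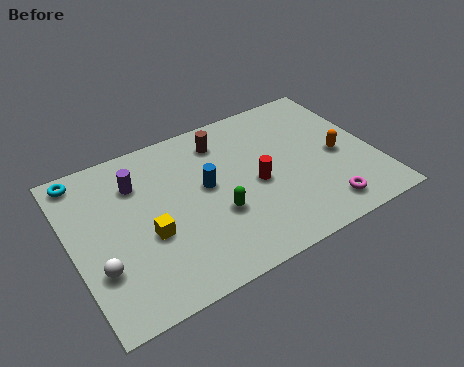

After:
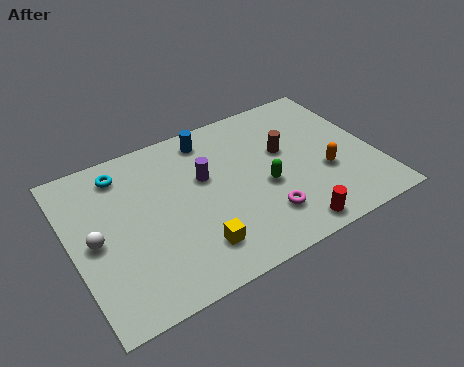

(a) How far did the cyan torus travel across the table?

1.7

The cyan torus was near (0.8, 7.4) before and (2.4, 6.9) after, so it travelled √(1.6² + 0.5²) ≈ 1.7 units.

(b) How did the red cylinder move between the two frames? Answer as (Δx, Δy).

(0.9, -2.9)

From the two frames, the red cylinder sits at roughly (7.6, 3.8) before and (8.5, 0.9) after.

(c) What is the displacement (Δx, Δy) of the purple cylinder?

(2.7, -1.0)

The purple cylinder started near (2.9, 6.1) and ended near (5.6, 5.1).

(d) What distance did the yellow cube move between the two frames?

2.3

From (3.0, 3.3) to (4.7, 1.8), the yellow cube covered √(1.7² + 1.5²) ≈ 2.3 units.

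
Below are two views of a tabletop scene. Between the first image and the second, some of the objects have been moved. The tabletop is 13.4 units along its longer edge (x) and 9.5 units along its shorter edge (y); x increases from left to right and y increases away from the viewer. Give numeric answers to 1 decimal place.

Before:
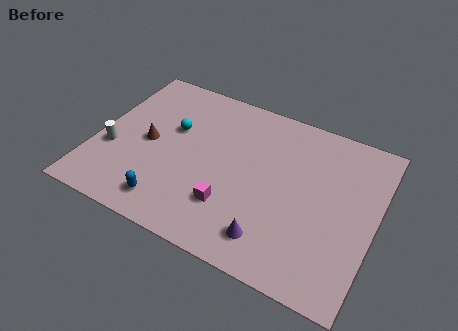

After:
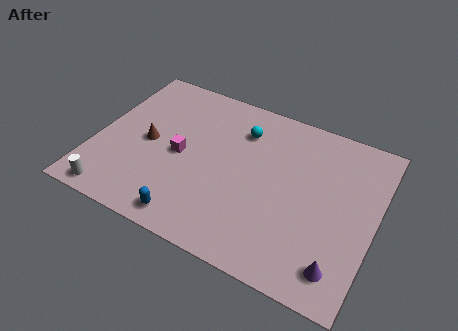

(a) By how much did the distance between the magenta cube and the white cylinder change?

-1.5

They were about 6.0 units apart before and 4.5 after — 1.5 units closer together.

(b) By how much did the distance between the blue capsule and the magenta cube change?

+0.5

Before: roughly 3.0 units apart; after: 3.5. That's 0.5 units further apart.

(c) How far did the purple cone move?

3.2

The purple cone was near (8.9, 1.7) before and (12.1, 1.6) after, so it travelled √(3.2² + 0.1²) ≈ 3.2 units.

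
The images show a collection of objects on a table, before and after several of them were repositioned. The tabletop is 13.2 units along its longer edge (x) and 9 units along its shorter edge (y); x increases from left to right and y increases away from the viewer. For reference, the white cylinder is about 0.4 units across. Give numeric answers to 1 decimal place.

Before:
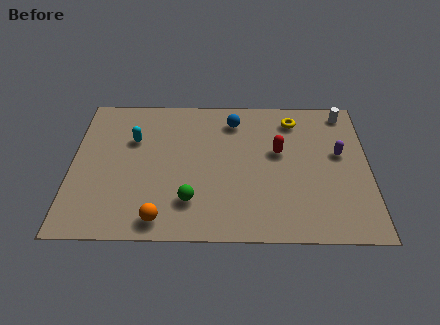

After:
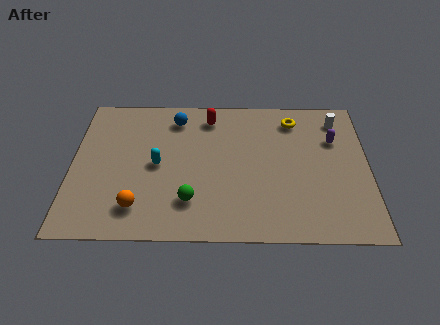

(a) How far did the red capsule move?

3.8

The red capsule moved from about (9.2, 5.3) to (6.1, 7.5), a distance of √(3.1² + 2.2²) ≈ 3.8.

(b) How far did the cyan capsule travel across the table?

1.9

From (2.7, 6.0) to (3.8, 4.4), the cyan capsule covered √(1.1² + 1.6²) ≈ 1.9 units.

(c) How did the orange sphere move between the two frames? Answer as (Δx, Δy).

(-1.0, 0.7)

The orange sphere started near (4.0, 1.1) and ended near (3.0, 1.8).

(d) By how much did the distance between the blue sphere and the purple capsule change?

+2.1

The distance was about 5.1 in the first image and 7.2 in the second, so they moved 2.1 units further apart.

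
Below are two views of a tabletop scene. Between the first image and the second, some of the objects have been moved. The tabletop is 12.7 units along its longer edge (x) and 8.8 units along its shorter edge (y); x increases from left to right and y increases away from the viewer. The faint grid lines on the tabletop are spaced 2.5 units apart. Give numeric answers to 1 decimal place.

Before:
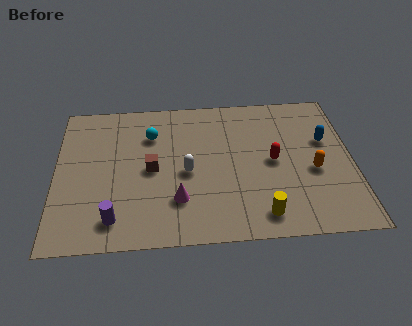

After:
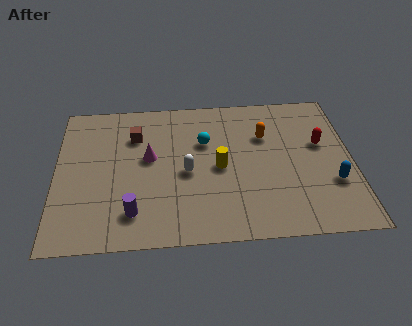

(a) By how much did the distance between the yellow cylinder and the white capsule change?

-2.7

The distance was about 4.1 in the first image and 1.4 in the second, so they moved 2.7 units closer together.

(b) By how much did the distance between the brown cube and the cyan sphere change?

+1.0

They were about 2.1 units apart before and 3.1 after — 1.0 units further apart.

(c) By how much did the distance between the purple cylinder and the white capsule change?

-0.8

The distance was about 4.0 in the first image and 3.2 in the second, so they moved 0.8 units closer together.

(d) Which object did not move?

the white capsule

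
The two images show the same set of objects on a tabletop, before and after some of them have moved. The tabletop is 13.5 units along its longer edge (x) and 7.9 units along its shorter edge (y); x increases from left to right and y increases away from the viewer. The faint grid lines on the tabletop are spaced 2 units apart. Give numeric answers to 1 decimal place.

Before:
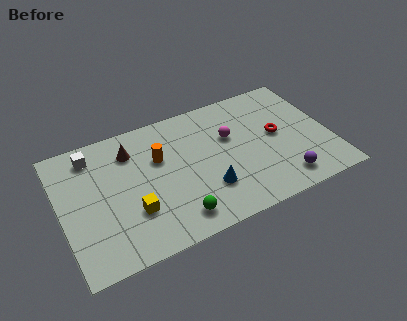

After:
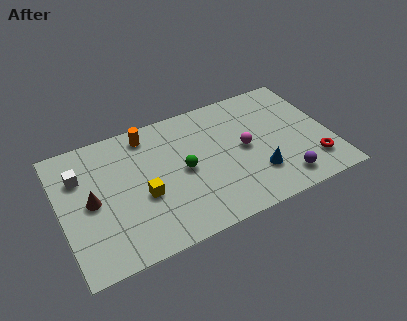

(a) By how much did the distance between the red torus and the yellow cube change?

+0.8

They were about 7.7 units apart before and 8.5 after — 0.8 units further apart.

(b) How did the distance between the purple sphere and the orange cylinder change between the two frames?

+1.4

The distance was about 6.9 in the first image and 8.3 in the second, so they moved 1.4 units further apart.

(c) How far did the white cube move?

1.2

The white cube moved from about (1.8, 6.6) to (1.1, 5.6), a distance of √(0.7² + 1.0²) ≈ 1.2.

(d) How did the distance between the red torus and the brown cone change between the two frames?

+3.7

The distance was about 7.4 in the first image and 11.1 in the second, so they moved 3.7 units further apart.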